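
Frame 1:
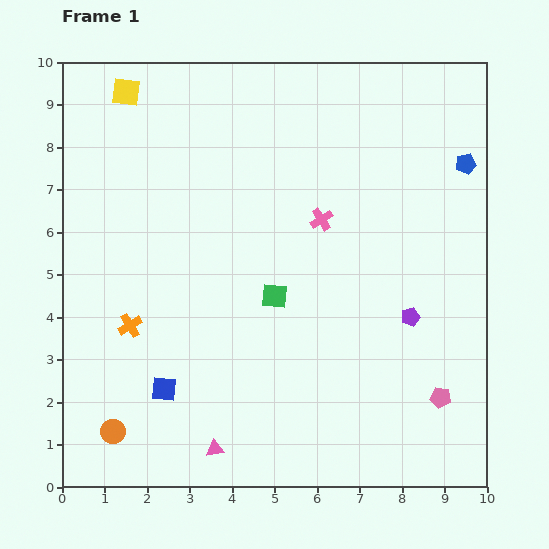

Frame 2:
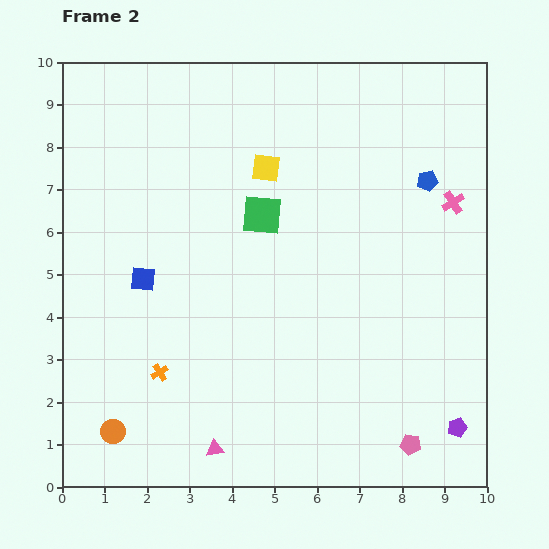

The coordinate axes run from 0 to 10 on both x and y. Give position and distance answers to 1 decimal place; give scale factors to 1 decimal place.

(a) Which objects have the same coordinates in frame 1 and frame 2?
the pink triangle, the orange circle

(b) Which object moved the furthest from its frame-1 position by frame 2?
the yellow square

(moved 3.8; next 3.1)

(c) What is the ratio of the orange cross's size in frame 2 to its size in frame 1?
0.7×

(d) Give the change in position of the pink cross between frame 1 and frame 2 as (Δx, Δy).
(3.1, 0.4)

The pink cross was at (6.1, 6.3) in frame 1 and (9.2, 6.7) in frame 2.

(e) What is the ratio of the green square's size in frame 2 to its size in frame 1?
1.6×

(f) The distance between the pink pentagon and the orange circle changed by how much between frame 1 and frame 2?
-0.7

Distance in frame 1: 7.7. Distance in frame 2: 7.0.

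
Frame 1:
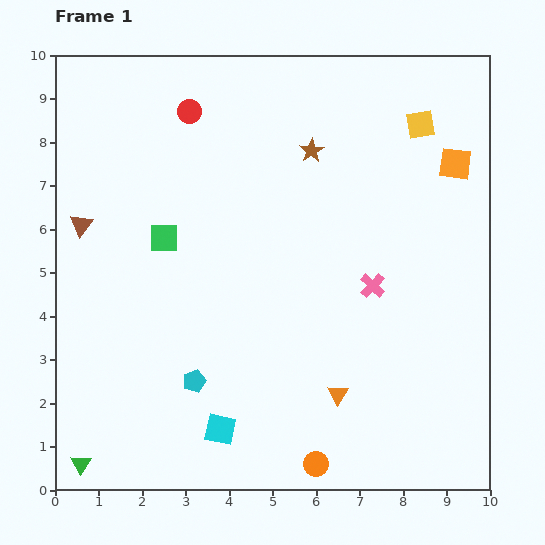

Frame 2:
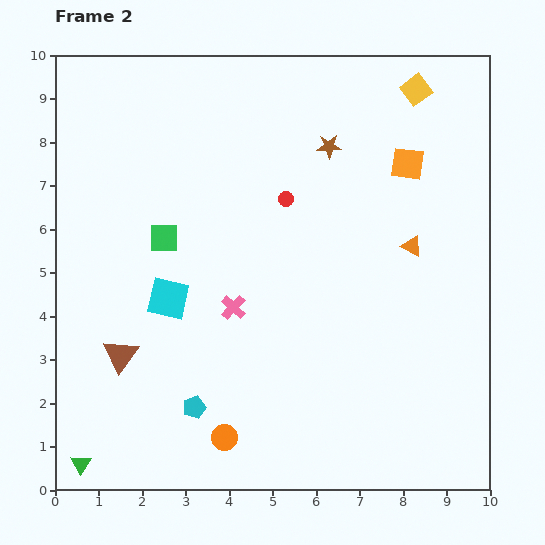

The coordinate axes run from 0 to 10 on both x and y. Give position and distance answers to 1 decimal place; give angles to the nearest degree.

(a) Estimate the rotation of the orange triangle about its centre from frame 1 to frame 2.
35° counter-clockwise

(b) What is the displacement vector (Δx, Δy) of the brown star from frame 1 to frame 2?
(0.4, 0.1)

The brown star was at (5.9, 7.8) in frame 1 and (6.3, 7.9) in frame 2.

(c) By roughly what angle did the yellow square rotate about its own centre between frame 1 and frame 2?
28° counter-clockwise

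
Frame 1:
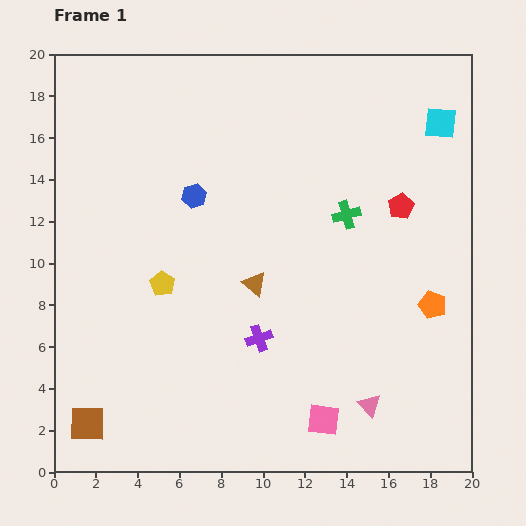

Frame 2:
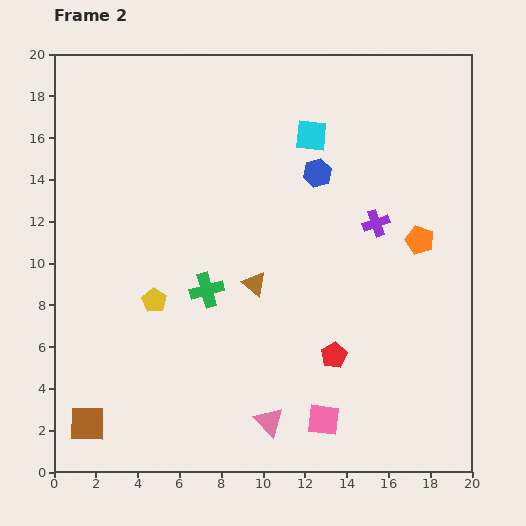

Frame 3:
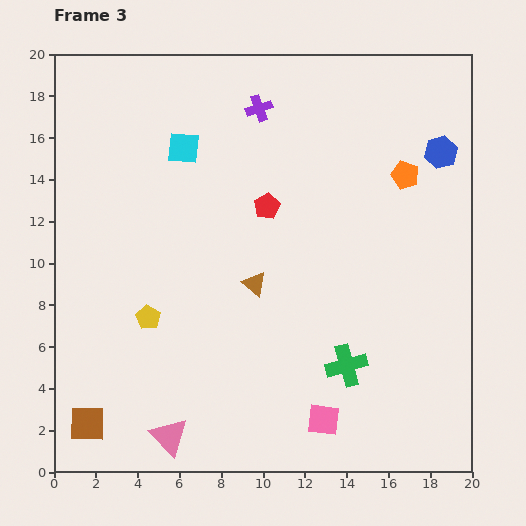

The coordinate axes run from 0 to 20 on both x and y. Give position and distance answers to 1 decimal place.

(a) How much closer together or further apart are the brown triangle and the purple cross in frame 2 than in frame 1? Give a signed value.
+3.9

Distance in frame 1: 2.6. Distance in frame 2: 6.5.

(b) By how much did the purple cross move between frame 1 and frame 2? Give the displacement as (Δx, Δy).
(5.6, 5.5)

The purple cross was at (9.8, 6.4) in frame 1 and (15.4, 11.9) in frame 2.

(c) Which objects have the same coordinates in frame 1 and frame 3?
the pink square, the brown square, the brown triangle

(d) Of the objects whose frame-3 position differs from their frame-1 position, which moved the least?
the yellow pentagon

(moved 1.7)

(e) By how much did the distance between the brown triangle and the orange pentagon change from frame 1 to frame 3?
+0.3

Distance in frame 1: 8.6. Distance in frame 3: 8.9.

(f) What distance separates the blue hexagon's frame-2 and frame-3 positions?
6.0

The blue hexagon moved from (12.6, 14.3) to (18.5, 15.3), a distance of √(5.9² + 1.0²) ≈ 6.0.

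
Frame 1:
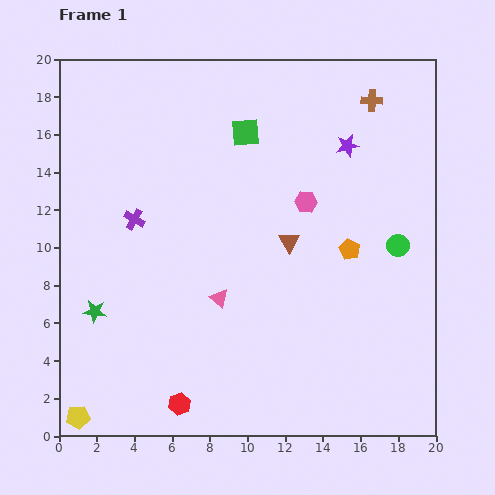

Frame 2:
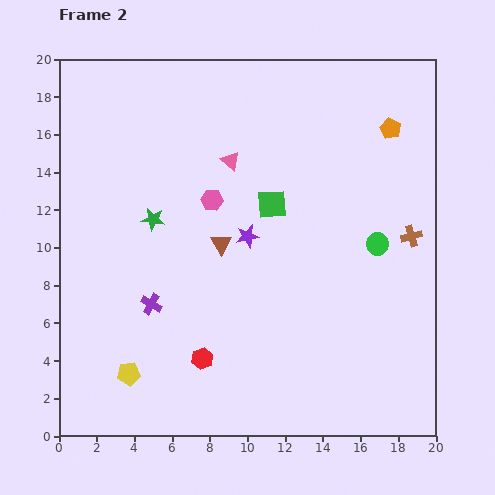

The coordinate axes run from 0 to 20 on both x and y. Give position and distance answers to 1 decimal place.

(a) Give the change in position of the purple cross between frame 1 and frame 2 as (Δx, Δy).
(0.9, -4.5)

The purple cross was at (4.0, 11.5) in frame 1 and (4.9, 7.0) in frame 2.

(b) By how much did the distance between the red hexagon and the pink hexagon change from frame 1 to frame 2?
-4.2

Distance in frame 1: 12.6. Distance in frame 2: 8.4.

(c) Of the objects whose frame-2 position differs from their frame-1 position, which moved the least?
the green circle

(moved 1.1)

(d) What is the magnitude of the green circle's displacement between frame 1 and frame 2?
1.1

The green circle moved from (18.0, 10.1) to (16.9, 10.2), a distance of √(1.1² + 0.1²) ≈ 1.1.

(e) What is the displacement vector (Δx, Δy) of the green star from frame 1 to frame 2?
(3.1, 4.9)

The green star was at (1.9, 6.6) in frame 1 and (5.0, 11.5) in frame 2.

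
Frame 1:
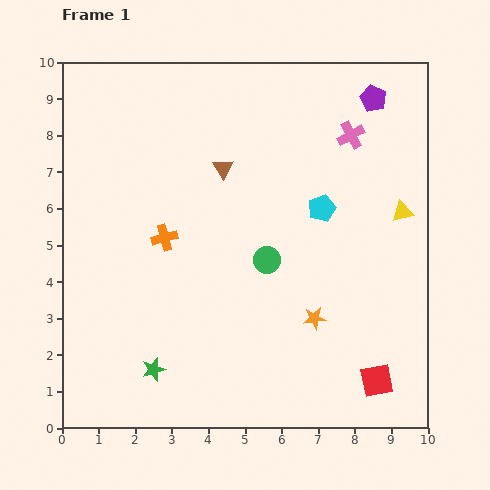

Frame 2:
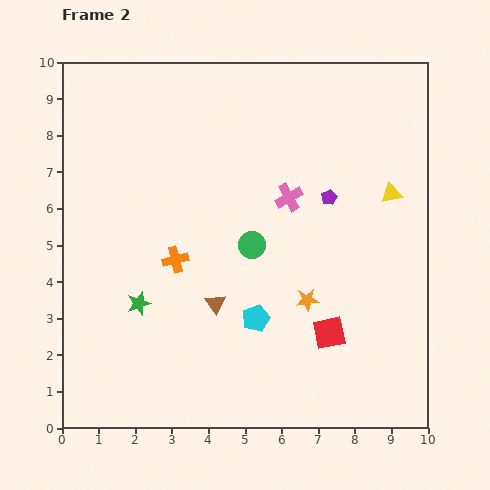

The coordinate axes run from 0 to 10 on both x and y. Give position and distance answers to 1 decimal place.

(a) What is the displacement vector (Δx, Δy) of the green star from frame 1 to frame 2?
(-0.4, 1.8)

The green star was at (2.5, 1.6) in frame 1 and (2.1, 3.4) in frame 2.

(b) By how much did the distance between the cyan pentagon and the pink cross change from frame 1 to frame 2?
+1.2

Distance in frame 1: 2.2. Distance in frame 2: 3.4.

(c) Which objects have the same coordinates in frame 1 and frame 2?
none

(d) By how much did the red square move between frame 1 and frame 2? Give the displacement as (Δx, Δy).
(-1.3, 1.3)

The red square was at (8.6, 1.3) in frame 1 and (7.3, 2.6) in frame 2.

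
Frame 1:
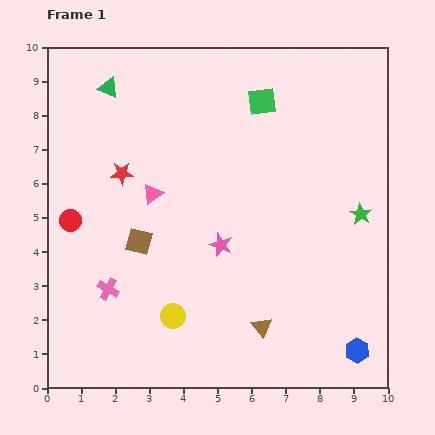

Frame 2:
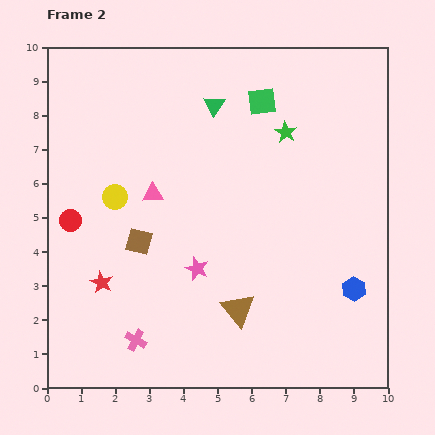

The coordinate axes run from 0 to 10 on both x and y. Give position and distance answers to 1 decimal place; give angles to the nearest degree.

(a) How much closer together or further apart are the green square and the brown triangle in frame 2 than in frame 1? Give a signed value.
-0.5

Distance in frame 1: 6.6. Distance in frame 2: 6.1.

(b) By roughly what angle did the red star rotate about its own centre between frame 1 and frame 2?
28° clockwise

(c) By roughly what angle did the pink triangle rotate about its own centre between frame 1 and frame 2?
34° clockwise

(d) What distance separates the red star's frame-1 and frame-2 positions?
3.3

The red star moved from (2.2, 6.3) to (1.6, 3.1), a distance of √(0.6² + 3.2²) ≈ 3.3.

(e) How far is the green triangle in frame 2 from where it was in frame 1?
3.1

The green triangle moved from (1.8, 8.8) to (4.9, 8.3), a distance of √(3.1² + 0.5²) ≈ 3.1.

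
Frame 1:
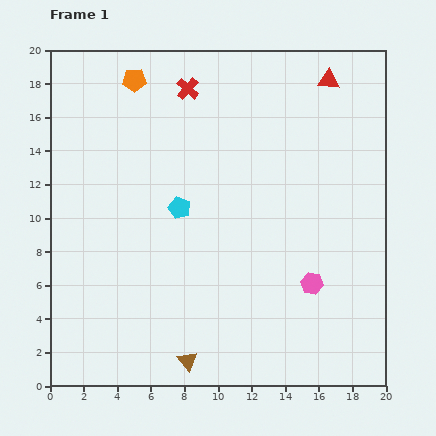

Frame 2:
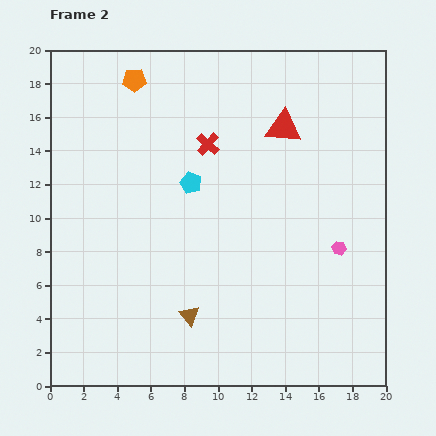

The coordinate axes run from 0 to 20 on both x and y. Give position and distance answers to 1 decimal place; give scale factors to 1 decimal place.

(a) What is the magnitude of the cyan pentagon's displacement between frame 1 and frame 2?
1.7

The cyan pentagon moved from (7.7, 10.6) to (8.4, 12.1), a distance of √(0.7² + 1.5²) ≈ 1.7.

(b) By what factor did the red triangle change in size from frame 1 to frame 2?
1.6×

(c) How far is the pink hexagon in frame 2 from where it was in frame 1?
2.6

The pink hexagon moved from (15.6, 6.1) to (17.2, 8.2), a distance of √(1.6² + 2.1²) ≈ 2.6.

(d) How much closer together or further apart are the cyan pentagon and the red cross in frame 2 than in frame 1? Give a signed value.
-4.6

Distance in frame 1: 7.1. Distance in frame 2: 2.5.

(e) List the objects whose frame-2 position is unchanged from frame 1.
the orange pentagon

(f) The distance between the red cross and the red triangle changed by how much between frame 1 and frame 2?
-3.8

Distance in frame 1: 8.4. Distance in frame 2: 4.6.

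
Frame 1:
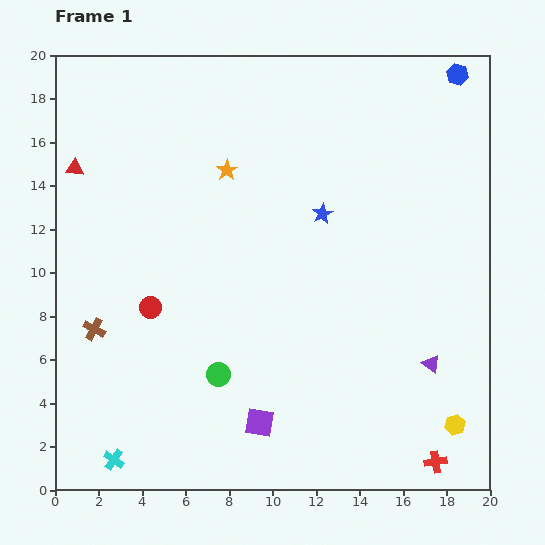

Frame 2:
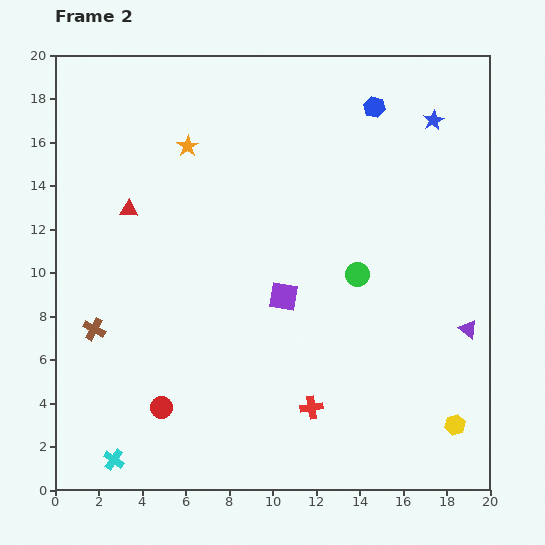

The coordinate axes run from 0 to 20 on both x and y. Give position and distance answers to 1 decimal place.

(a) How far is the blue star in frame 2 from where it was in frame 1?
6.7

The blue star moved from (12.3, 12.7) to (17.4, 17.0), a distance of √(5.1² + 4.3²) ≈ 6.7.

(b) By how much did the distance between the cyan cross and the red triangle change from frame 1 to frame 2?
-2.0

Distance in frame 1: 13.5. Distance in frame 2: 11.5.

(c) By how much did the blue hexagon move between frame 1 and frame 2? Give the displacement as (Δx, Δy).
(-3.8, -1.5)

The blue hexagon was at (18.5, 19.1) in frame 1 and (14.7, 17.6) in frame 2.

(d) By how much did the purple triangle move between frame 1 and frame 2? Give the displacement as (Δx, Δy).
(1.7, 1.6)

The purple triangle was at (17.3, 5.8) in frame 1 and (19.0, 7.4) in frame 2.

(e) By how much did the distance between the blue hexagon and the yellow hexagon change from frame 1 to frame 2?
-1.0

Distance in frame 1: 16.1. Distance in frame 2: 15.1.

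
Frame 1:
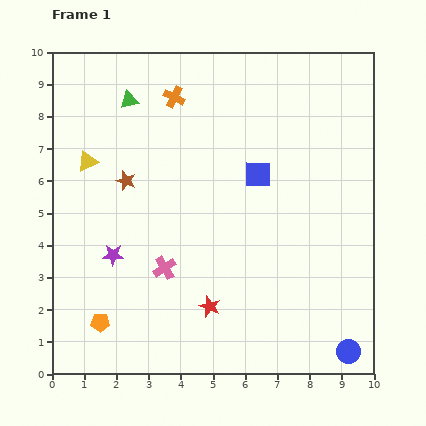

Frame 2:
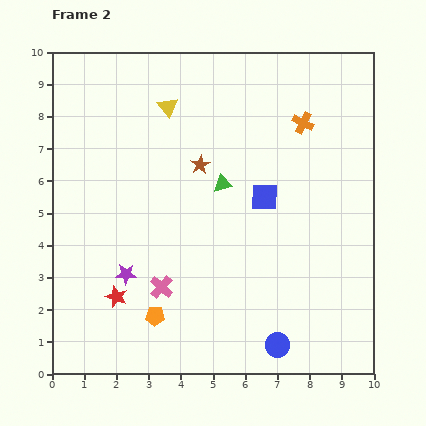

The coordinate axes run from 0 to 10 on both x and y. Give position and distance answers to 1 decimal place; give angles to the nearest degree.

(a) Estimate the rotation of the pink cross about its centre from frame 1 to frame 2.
17° counter-clockwise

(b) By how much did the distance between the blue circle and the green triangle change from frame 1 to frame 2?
-5.0

Distance in frame 1: 10.3. Distance in frame 2: 5.3.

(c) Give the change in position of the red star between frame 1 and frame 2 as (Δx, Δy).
(-2.9, 0.3)

The red star was at (4.9, 2.1) in frame 1 and (2.0, 2.4) in frame 2.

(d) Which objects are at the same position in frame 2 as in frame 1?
none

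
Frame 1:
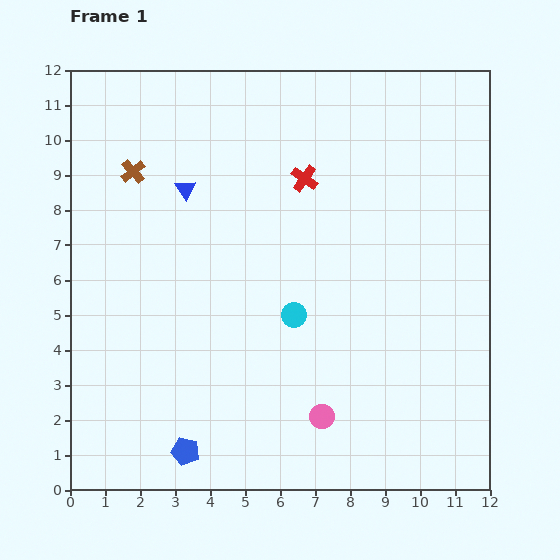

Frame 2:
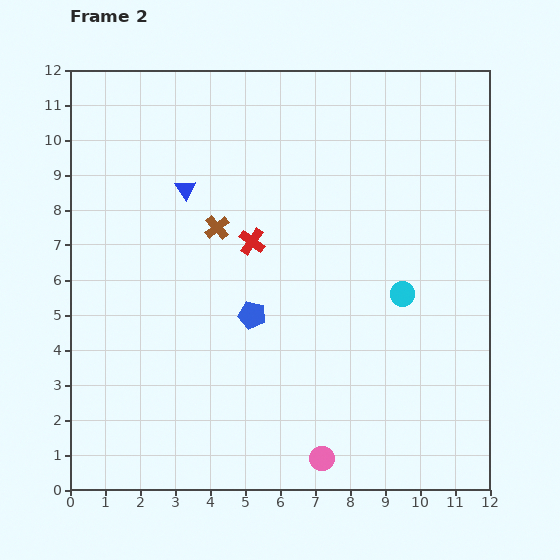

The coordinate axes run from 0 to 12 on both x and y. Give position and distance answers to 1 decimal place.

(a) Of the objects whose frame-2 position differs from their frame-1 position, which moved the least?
the pink circle

(moved 1.2)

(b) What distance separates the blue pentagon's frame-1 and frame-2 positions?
4.3

The blue pentagon moved from (3.3, 1.1) to (5.2, 5.0), a distance of √(1.9² + 3.9²) ≈ 4.3.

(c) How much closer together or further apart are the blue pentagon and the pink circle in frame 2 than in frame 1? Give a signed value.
+0.6

Distance in frame 1: 4.0. Distance in frame 2: 4.6.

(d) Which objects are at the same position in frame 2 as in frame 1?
the blue triangle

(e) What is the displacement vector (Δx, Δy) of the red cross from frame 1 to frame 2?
(-1.5, -1.8)

The red cross was at (6.7, 8.9) in frame 1 and (5.2, 7.1) in frame 2.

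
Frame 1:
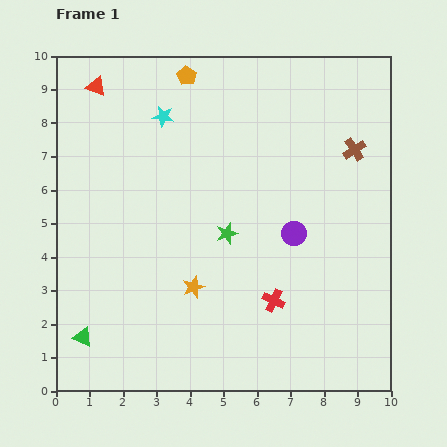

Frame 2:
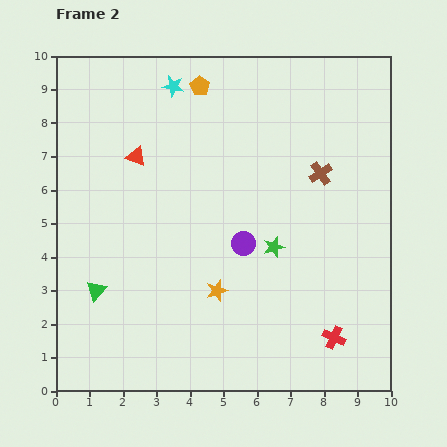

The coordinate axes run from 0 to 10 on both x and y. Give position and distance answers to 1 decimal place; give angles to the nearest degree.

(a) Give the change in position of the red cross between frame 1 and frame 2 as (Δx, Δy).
(1.8, -1.1)

The red cross was at (6.5, 2.7) in frame 1 and (8.3, 1.6) in frame 2.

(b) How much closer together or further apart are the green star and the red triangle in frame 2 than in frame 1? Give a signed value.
-1.0

Distance in frame 1: 5.9. Distance in frame 2: 4.9.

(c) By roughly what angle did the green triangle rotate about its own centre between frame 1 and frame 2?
49° clockwise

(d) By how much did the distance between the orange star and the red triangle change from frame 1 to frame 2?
-2.0

Distance in frame 1: 6.7. Distance in frame 2: 4.7.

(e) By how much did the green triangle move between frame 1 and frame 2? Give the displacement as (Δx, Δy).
(0.4, 1.4)

The green triangle was at (0.8, 1.6) in frame 1 and (1.2, 3.0) in frame 2.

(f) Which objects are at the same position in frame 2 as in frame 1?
none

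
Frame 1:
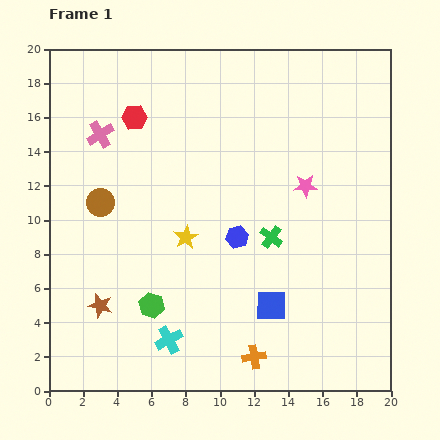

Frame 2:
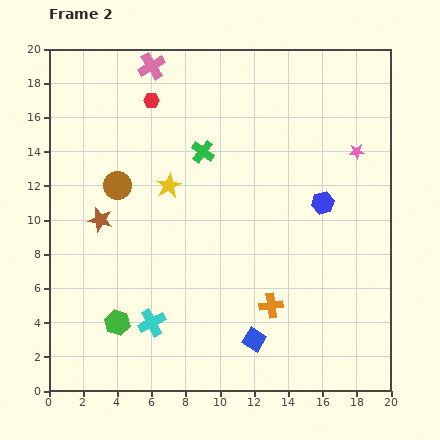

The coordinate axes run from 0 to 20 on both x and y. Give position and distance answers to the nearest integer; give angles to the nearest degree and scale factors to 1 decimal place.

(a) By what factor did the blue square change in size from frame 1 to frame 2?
0.7×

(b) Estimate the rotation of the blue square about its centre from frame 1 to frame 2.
31° clockwise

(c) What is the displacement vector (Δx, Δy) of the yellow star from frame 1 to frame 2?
(-1, 3)

The yellow star was at (8, 9) in frame 1 and (7, 12) in frame 2.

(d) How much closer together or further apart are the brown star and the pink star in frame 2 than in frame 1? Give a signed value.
+2

Distance in frame 1: 14. Distance in frame 2: 16.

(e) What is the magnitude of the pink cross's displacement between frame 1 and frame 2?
5

The pink cross moved from (3, 15) to (6, 19), a distance of √(3² + 4²) ≈ 5.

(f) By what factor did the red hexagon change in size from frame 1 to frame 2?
0.6×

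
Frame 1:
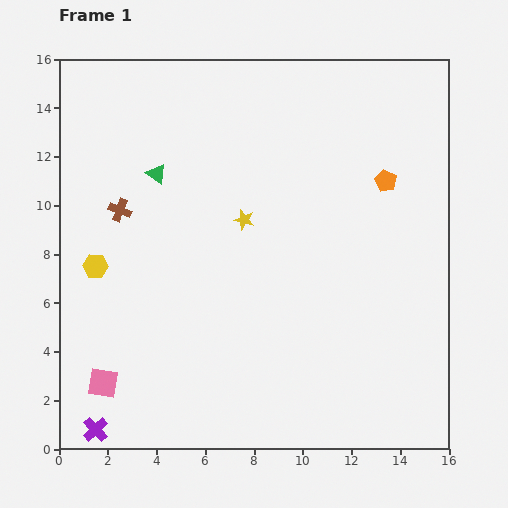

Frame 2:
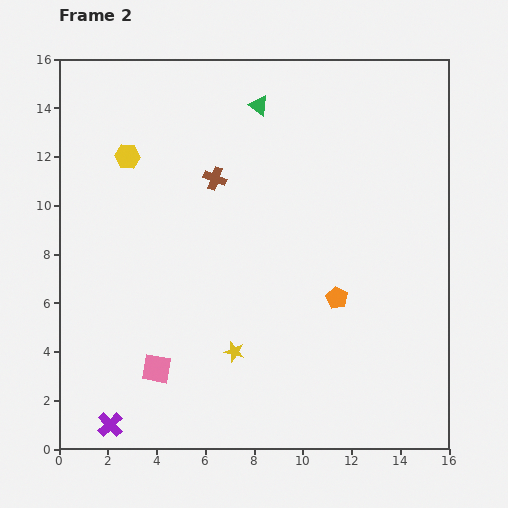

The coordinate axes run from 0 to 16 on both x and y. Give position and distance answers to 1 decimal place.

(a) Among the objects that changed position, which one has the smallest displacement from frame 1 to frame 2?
the purple cross

(moved 0.6)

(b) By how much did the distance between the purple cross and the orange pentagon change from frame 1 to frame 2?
-5.0

Distance in frame 1: 15.7. Distance in frame 2: 10.7.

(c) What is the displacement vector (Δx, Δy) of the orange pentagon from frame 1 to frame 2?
(-2.0, -4.8)

The orange pentagon was at (13.4, 11.0) in frame 1 and (11.4, 6.2) in frame 2.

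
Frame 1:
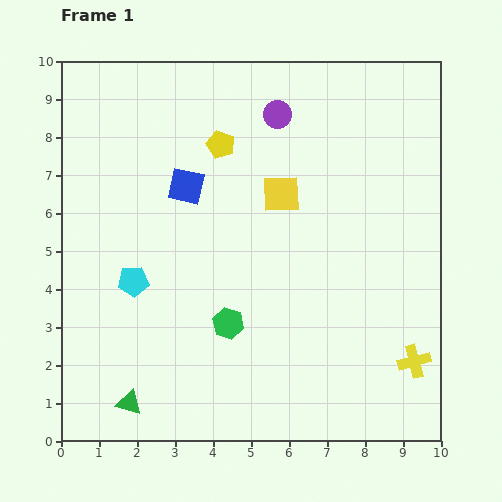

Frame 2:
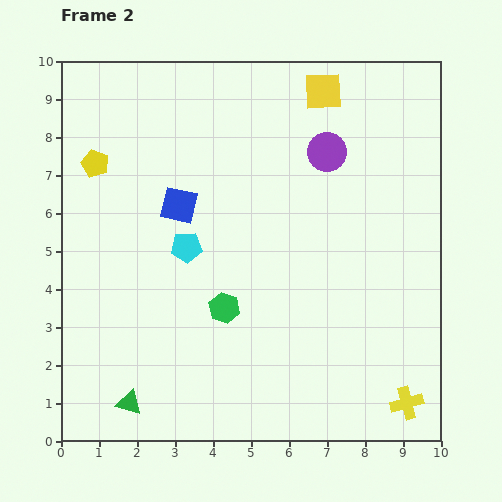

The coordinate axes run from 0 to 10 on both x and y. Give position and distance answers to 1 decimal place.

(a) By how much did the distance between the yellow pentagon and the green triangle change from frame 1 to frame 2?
-0.8

Distance in frame 1: 7.2. Distance in frame 2: 6.4.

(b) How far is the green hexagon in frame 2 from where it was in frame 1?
0.4

The green hexagon moved from (4.4, 3.1) to (4.3, 3.5), a distance of √(0.1² + 0.4²) ≈ 0.4.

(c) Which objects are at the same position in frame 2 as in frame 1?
the green triangle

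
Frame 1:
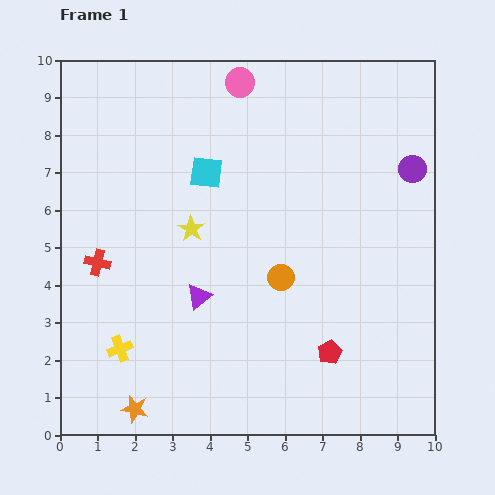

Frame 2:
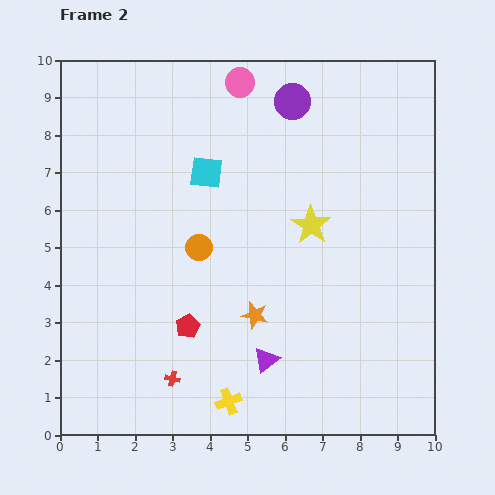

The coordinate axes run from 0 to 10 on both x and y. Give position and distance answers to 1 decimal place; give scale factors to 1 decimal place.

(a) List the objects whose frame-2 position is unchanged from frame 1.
the cyan square, the pink circle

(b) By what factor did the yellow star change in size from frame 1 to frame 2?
1.5×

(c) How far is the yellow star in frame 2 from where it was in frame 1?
3.2

The yellow star moved from (3.5, 5.5) to (6.7, 5.6), a distance of √(3.2² + 0.1²) ≈ 3.2.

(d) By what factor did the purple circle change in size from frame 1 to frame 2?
1.3×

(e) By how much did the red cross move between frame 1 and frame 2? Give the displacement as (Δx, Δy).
(2.0, -3.1)

The red cross was at (1.0, 4.6) in frame 1 and (3.0, 1.5) in frame 2.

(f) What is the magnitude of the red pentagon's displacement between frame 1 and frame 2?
3.9

The red pentagon moved from (7.2, 2.2) to (3.4, 2.9), a distance of √(3.8² + 0.7²) ≈ 3.9.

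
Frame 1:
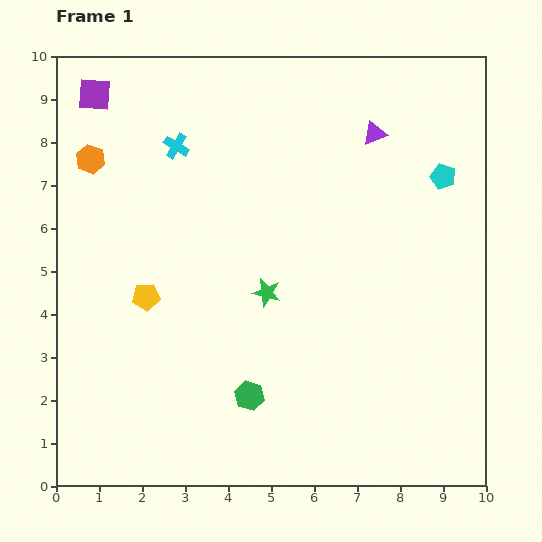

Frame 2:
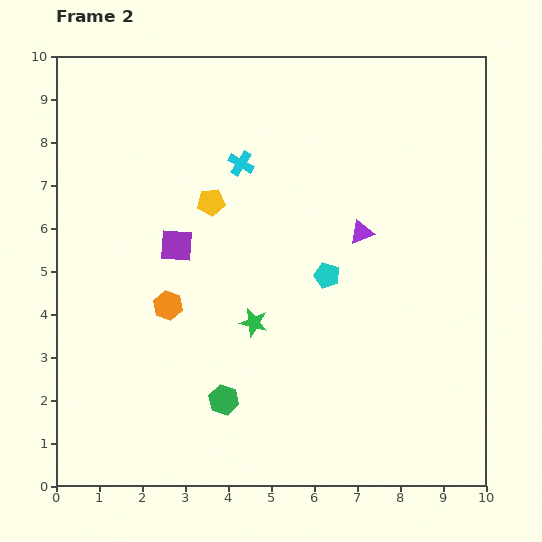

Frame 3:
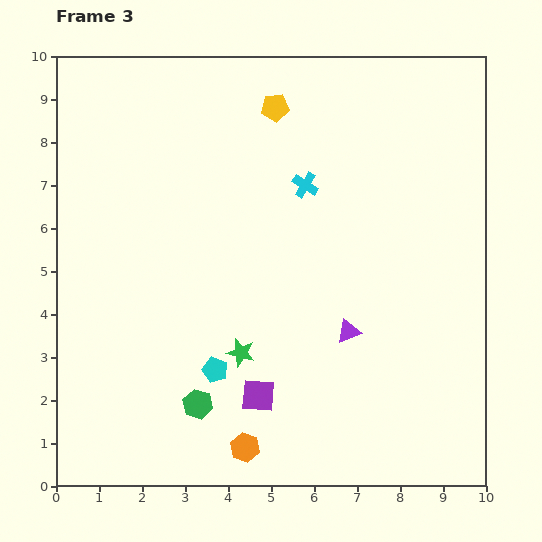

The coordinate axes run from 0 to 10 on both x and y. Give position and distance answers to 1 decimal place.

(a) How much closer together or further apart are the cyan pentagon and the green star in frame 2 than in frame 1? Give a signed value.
-2.9

Distance in frame 1: 4.9. Distance in frame 2: 2.0.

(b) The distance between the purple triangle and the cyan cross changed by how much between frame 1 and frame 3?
-1.1

Distance in frame 1: 4.6. Distance in frame 3: 3.5.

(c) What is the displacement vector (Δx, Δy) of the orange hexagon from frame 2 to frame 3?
(1.8, -3.3)

The orange hexagon was at (2.6, 4.2) in frame 2 and (4.4, 0.9) in frame 3.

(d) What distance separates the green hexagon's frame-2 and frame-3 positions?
0.6

The green hexagon moved from (3.9, 2.0) to (3.3, 1.9), a distance of √(0.6² + 0.1²) ≈ 0.6.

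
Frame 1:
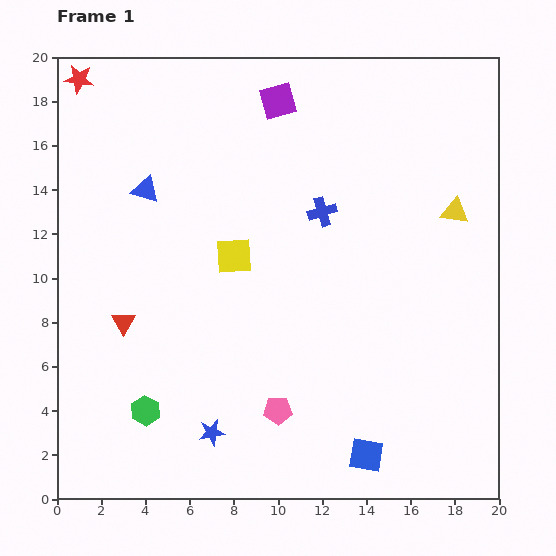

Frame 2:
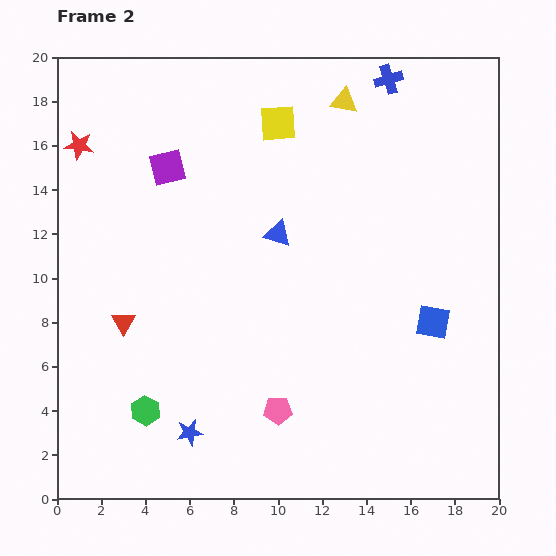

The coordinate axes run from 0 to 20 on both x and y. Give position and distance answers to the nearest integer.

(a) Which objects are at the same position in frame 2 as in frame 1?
the green hexagon, the pink pentagon, the red triangle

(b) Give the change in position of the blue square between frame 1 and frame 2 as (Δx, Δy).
(3, 6)

The blue square was at (14, 2) in frame 1 and (17, 8) in frame 2.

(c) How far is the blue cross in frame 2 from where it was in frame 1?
7

The blue cross moved from (12, 13) to (15, 19), a distance of √(3² + 6²) ≈ 7.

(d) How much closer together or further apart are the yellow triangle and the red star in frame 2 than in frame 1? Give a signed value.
-6

Distance in frame 1: 18. Distance in frame 2: 12.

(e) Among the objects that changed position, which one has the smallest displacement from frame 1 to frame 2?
the blue star

(moved 1)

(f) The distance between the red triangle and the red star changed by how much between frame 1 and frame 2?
-3

Distance in frame 1: 11. Distance in frame 2: 8.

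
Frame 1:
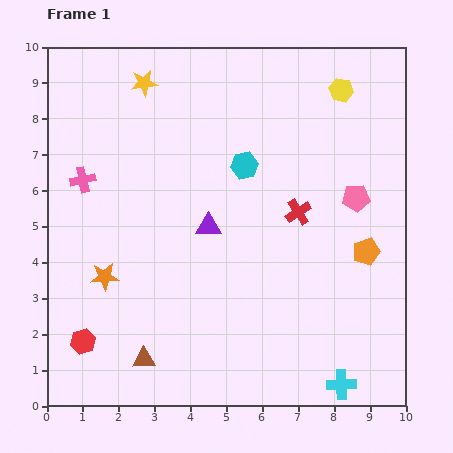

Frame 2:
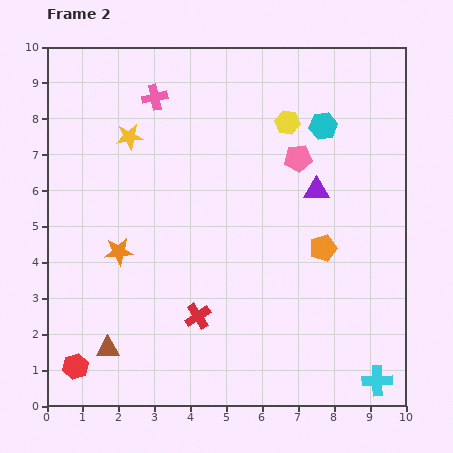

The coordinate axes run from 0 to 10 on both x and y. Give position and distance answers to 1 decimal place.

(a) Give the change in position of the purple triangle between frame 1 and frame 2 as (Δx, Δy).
(3.0, 1.0)

The purple triangle was at (4.5, 5.0) in frame 1 and (7.5, 6.0) in frame 2.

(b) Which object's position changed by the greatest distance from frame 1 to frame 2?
the red cross

(moved 4.0; next 3.2)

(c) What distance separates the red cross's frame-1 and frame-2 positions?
4.0

The red cross moved from (7.0, 5.4) to (4.2, 2.5), a distance of √(2.8² + 2.9²) ≈ 4.0.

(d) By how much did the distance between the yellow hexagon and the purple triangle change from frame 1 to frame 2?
-3.2

Distance in frame 1: 5.3. Distance in frame 2: 2.1.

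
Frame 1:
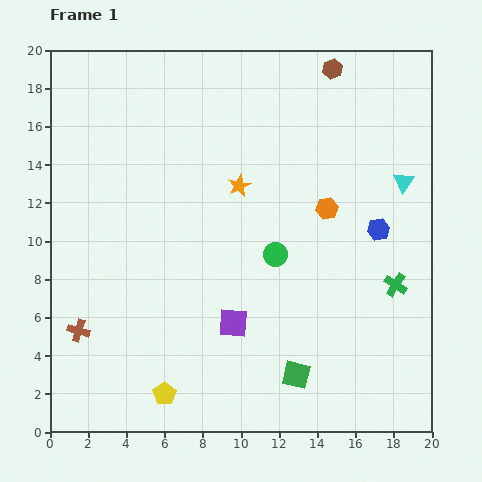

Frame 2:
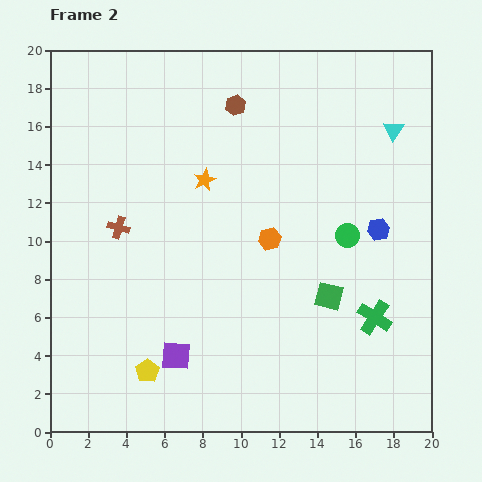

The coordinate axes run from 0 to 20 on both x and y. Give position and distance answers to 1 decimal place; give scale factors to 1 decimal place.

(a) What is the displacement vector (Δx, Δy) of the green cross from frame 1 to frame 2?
(-1.1, -1.7)

The green cross was at (18.1, 7.7) in frame 1 and (17.0, 6.0) in frame 2.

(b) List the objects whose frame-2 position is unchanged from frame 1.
the blue hexagon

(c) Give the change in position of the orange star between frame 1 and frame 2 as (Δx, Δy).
(-1.8, 0.3)

The orange star was at (9.9, 12.9) in frame 1 and (8.1, 13.2) in frame 2.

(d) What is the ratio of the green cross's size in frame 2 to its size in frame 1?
1.5×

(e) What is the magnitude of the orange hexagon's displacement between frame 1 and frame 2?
3.4

The orange hexagon moved from (14.5, 11.7) to (11.5, 10.1), a distance of √(3.0² + 1.6²) ≈ 3.4.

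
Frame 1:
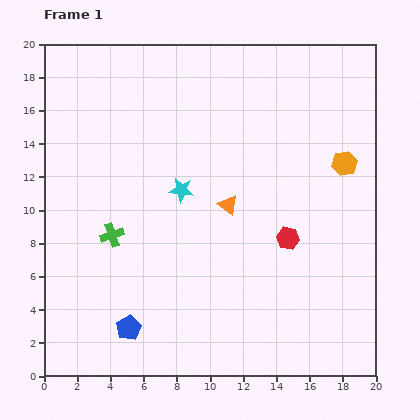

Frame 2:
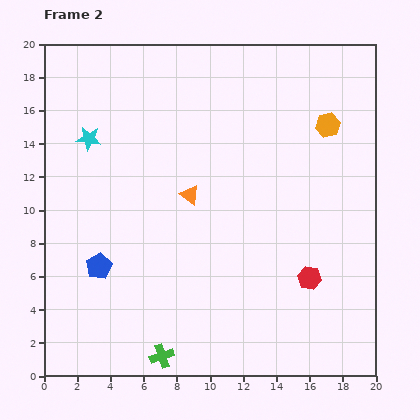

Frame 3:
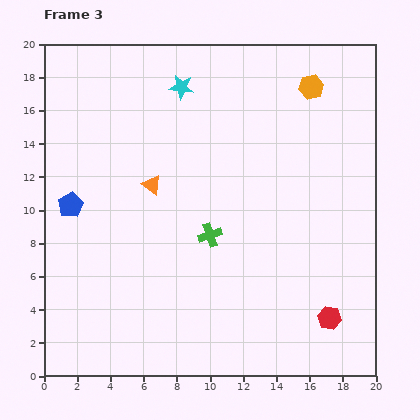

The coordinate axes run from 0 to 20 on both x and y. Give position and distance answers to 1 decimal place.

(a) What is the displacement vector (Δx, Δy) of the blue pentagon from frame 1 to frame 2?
(-1.8, 3.7)

The blue pentagon was at (5.1, 2.9) in frame 1 and (3.3, 6.6) in frame 2.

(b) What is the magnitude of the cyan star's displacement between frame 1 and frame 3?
6.2

The cyan star moved from (8.3, 11.2) to (8.3, 17.4), a distance of √(0.0² + 6.2²) ≈ 6.2.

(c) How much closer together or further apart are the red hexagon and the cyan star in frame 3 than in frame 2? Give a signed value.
+0.8

Distance in frame 2: 15.7. Distance in frame 3: 16.5.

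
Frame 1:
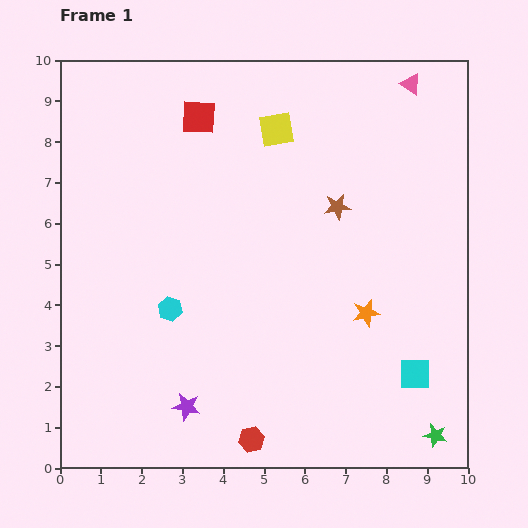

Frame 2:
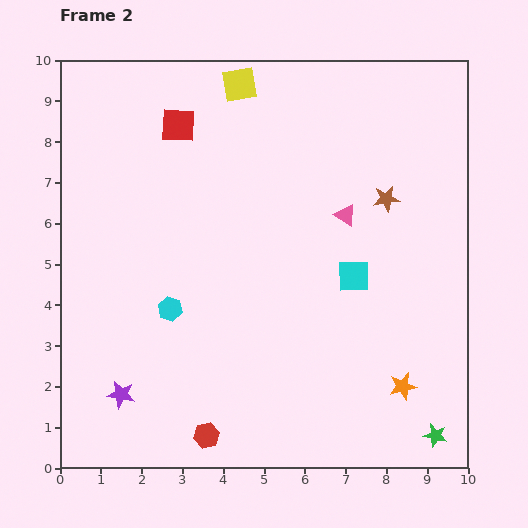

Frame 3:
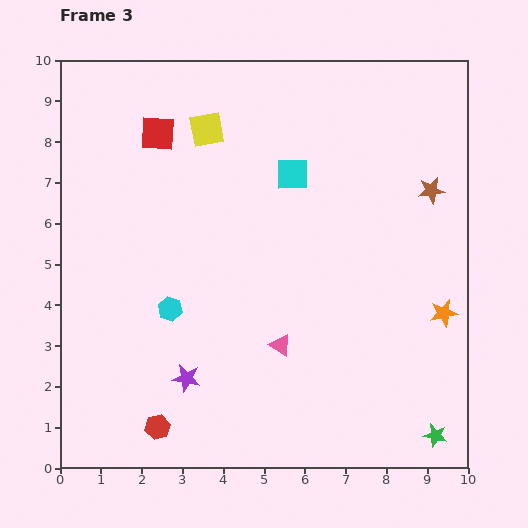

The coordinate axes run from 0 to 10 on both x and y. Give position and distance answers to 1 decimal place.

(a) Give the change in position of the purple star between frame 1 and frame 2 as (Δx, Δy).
(-1.6, 0.3)

The purple star was at (3.1, 1.5) in frame 1 and (1.5, 1.8) in frame 2.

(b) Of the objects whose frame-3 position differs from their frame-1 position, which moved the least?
the purple star

(moved 0.7)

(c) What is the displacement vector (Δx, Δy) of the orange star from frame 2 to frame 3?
(1.0, 1.8)

The orange star was at (8.4, 2.0) in frame 2 and (9.4, 3.8) in frame 3.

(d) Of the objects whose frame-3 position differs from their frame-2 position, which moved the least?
the red square

(moved 0.5)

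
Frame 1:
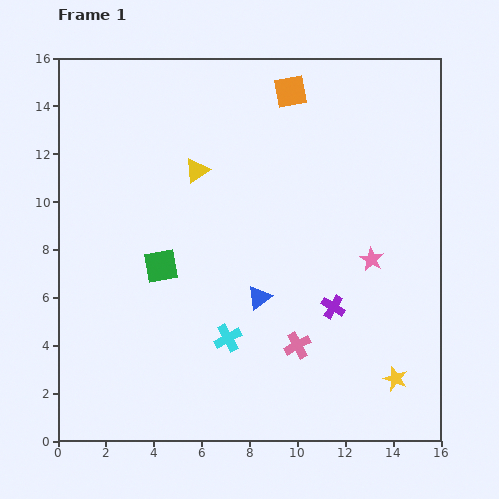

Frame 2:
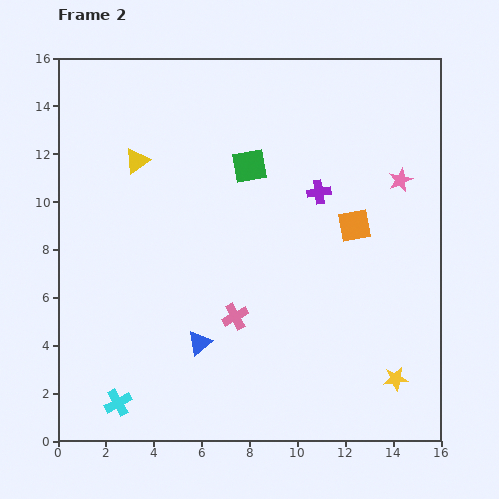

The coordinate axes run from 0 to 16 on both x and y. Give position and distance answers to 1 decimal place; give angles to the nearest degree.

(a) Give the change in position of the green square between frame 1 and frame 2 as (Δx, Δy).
(3.7, 4.2)

The green square was at (4.3, 7.3) in frame 1 and (8.0, 11.5) in frame 2.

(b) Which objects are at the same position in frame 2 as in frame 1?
the yellow star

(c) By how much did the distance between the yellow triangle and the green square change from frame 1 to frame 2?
+0.4

Distance in frame 1: 4.3. Distance in frame 2: 4.7.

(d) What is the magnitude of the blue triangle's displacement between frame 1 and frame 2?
3.1

The blue triangle moved from (8.4, 6.0) to (5.9, 4.1), a distance of √(2.5² + 1.9²) ≈ 3.1.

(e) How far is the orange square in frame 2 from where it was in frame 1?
6.2

The orange square moved from (9.7, 14.6) to (12.4, 9.0), a distance of √(2.7² + 5.6²) ≈ 6.2.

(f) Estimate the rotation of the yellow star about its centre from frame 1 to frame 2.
27° counter-clockwise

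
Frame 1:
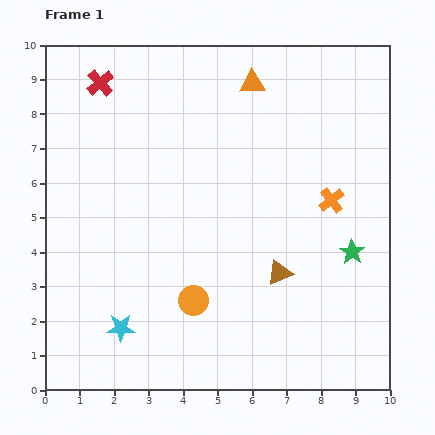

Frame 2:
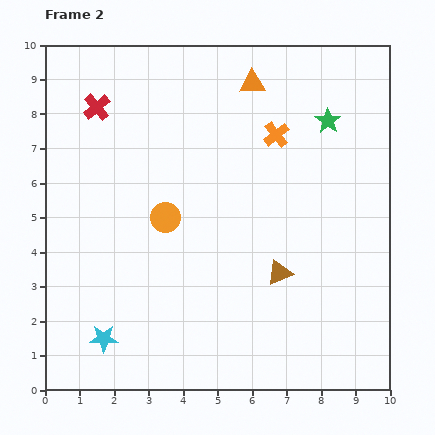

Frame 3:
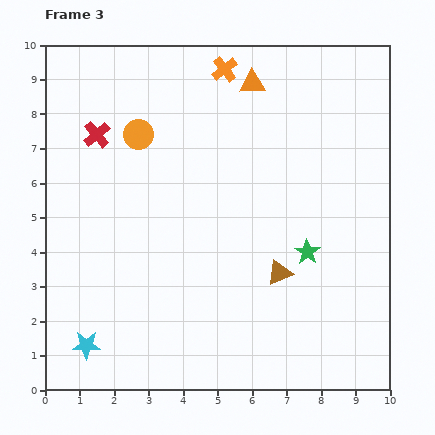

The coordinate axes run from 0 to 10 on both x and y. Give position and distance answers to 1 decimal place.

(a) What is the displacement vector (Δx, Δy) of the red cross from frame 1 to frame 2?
(-0.1, -0.7)

The red cross was at (1.6, 8.9) in frame 1 and (1.5, 8.2) in frame 2.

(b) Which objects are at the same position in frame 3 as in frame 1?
the orange triangle, the brown triangle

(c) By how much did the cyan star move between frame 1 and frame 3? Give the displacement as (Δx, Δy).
(-1.0, -0.5)

The cyan star was at (2.2, 1.8) in frame 1 and (1.2, 1.3) in frame 3.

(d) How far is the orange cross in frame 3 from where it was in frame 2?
2.4

The orange cross moved from (6.7, 7.4) to (5.2, 9.3), a distance of √(1.5² + 1.9²) ≈ 2.4.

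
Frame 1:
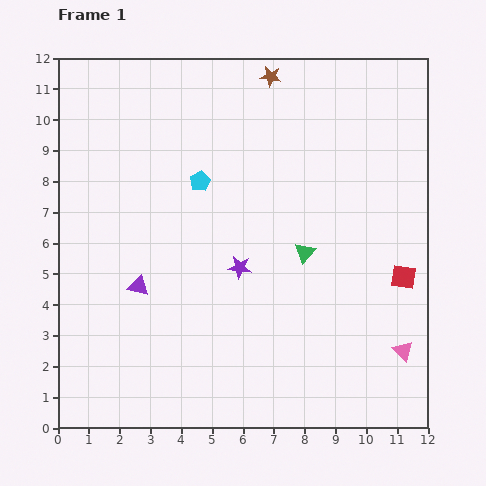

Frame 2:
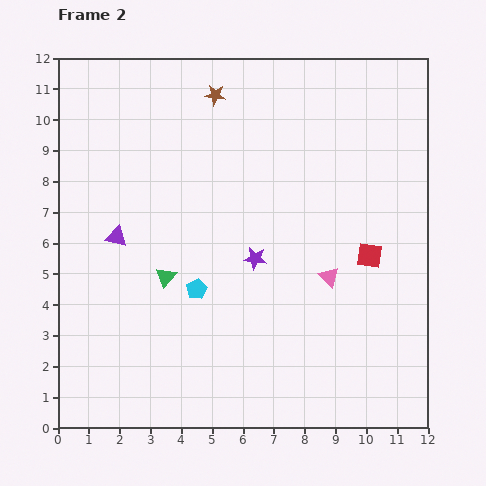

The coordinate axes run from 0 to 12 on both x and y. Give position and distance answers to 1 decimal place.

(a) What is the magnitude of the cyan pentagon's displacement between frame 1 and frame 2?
3.5

The cyan pentagon moved from (4.6, 8.0) to (4.5, 4.5), a distance of √(0.1² + 3.5²) ≈ 3.5.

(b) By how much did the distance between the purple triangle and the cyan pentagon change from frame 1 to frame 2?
-0.8

Distance in frame 1: 3.9. Distance in frame 2: 3.1.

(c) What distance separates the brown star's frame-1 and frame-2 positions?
1.9

The brown star moved from (6.9, 11.4) to (5.1, 10.8), a distance of √(1.8² + 0.6²) ≈ 1.9.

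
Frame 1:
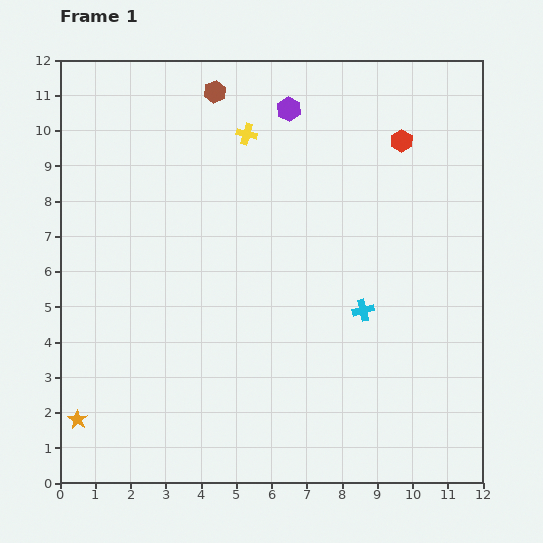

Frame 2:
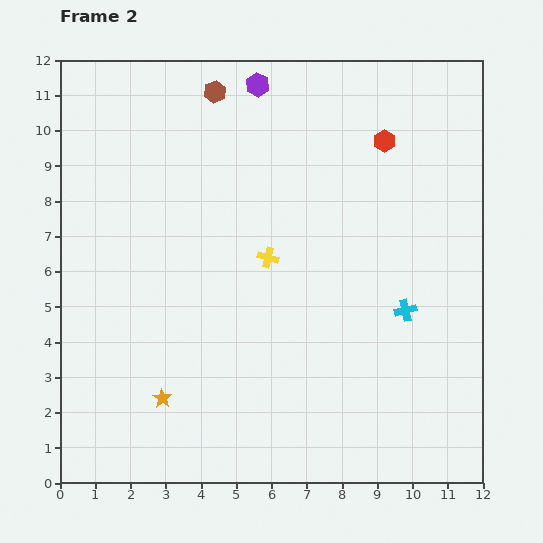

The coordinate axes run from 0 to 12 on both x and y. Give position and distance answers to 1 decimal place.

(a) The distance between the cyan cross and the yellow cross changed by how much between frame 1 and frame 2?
-1.8

Distance in frame 1: 6.0. Distance in frame 2: 4.2.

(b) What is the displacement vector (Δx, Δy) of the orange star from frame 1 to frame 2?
(2.4, 0.6)

The orange star was at (0.5, 1.8) in frame 1 and (2.9, 2.4) in frame 2.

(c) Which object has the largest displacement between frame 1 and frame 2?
the yellow cross

(moved 3.6; next 2.5)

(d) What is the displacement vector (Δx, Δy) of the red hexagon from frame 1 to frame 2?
(-0.5, 0.0)

The red hexagon was at (9.7, 9.7) in frame 1 and (9.2, 9.7) in frame 2.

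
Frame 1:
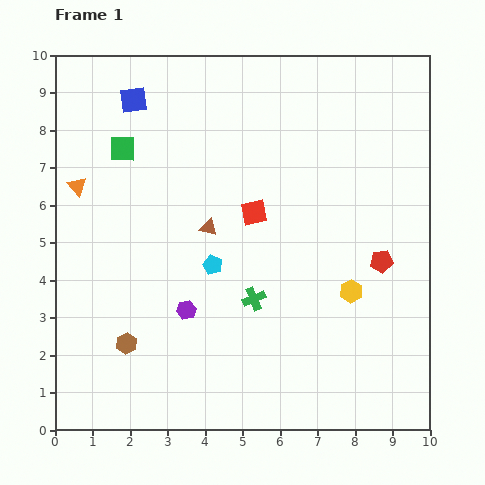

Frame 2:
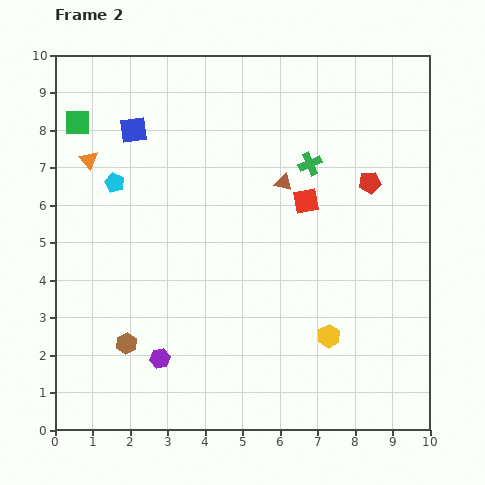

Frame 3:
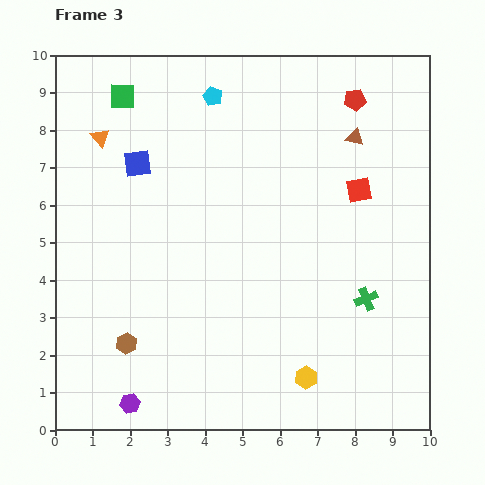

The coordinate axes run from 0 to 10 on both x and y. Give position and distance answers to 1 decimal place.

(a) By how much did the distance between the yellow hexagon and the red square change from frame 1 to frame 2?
+0.3

Distance in frame 1: 3.3. Distance in frame 2: 3.6.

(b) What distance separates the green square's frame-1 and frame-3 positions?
1.4

The green square moved from (1.8, 7.5) to (1.8, 8.9), a distance of √(0.0² + 1.4²) ≈ 1.4.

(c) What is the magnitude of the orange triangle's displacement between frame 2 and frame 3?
0.7

The orange triangle moved from (0.9, 7.2) to (1.2, 7.8), a distance of √(0.3² + 0.6²) ≈ 0.7.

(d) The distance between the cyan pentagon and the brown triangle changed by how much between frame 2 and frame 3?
-0.5

Distance in frame 2: 4.5. Distance in frame 3: 4.0.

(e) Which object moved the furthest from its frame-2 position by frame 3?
the green cross

(moved 3.9; next 3.5)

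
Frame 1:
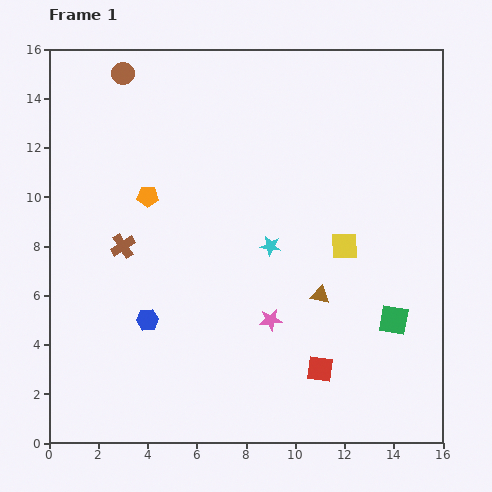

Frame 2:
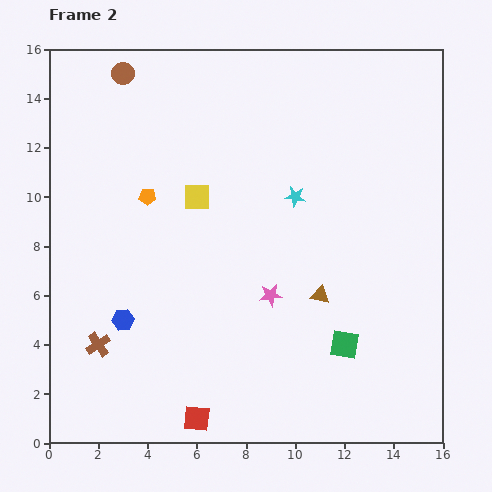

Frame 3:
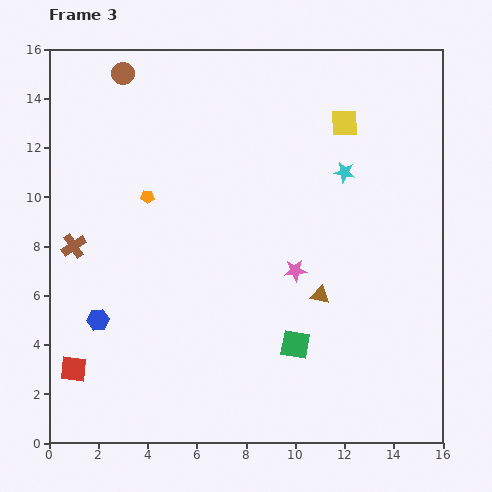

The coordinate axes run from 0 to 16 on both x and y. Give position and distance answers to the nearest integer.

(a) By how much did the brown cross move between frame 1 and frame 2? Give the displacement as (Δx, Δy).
(-1, -4)

The brown cross was at (3, 8) in frame 1 and (2, 4) in frame 2.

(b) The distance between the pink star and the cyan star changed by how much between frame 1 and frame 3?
+1

Distance in frame 1: 3. Distance in frame 3: 4.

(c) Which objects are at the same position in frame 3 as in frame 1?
the brown circle, the brown triangle, the orange pentagon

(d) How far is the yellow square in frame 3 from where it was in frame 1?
5

The yellow square moved from (12, 8) to (12, 13), a distance of √(0² + 5²) ≈ 5.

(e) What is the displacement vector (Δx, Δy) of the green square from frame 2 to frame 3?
(-2, 0)

The green square was at (12, 4) in frame 2 and (10, 4) in frame 3.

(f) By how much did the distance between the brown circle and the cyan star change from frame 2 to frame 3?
+1

Distance in frame 2: 9. Distance in frame 3: 10.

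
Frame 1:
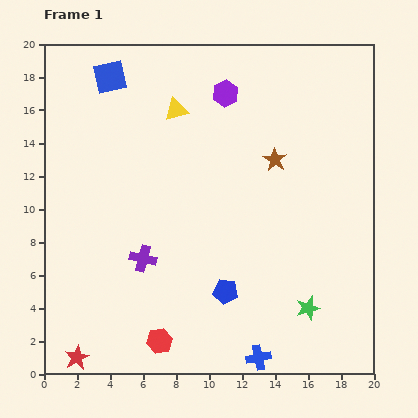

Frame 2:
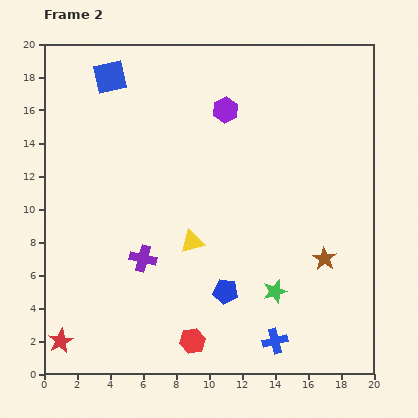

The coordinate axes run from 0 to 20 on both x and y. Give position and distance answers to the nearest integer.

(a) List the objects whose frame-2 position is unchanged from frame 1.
the blue square, the blue pentagon, the purple cross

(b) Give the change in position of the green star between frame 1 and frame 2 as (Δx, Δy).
(-2, 1)

The green star was at (16, 4) in frame 1 and (14, 5) in frame 2.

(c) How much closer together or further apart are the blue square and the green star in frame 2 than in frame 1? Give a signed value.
-2

Distance in frame 1: 18. Distance in frame 2: 16.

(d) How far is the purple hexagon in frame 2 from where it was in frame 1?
1

The purple hexagon moved from (11, 17) to (11, 16), a distance of √(0² + 1²) ≈ 1.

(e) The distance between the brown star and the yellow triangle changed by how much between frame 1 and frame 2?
+1

Distance in frame 1: 7. Distance in frame 2: 8.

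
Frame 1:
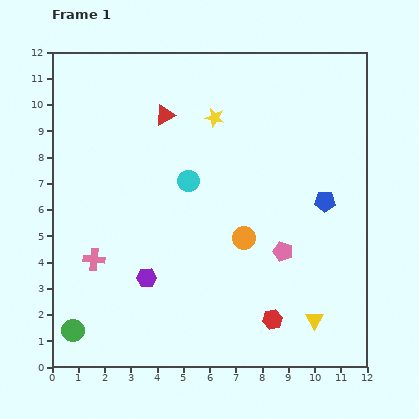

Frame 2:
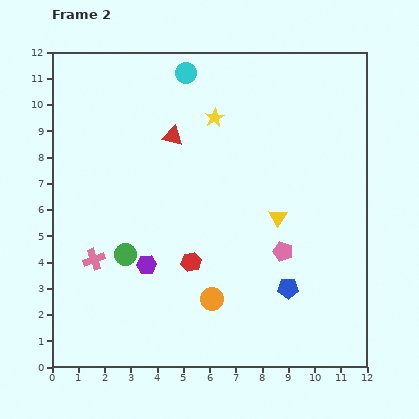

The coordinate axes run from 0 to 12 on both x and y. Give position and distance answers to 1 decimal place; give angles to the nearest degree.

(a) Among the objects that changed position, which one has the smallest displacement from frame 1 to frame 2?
the purple hexagon

(moved 0.5)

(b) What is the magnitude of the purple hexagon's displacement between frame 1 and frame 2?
0.5

The purple hexagon moved from (3.6, 3.4) to (3.6, 3.9), a distance of √(0.0² + 0.5²) ≈ 0.5.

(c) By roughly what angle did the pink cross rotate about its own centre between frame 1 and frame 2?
26° counter-clockwise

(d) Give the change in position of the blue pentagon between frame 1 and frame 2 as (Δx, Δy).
(-1.4, -3.3)

The blue pentagon was at (10.4, 6.3) in frame 1 and (9.0, 3.0) in frame 2.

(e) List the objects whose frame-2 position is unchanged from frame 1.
the pink cross, the yellow star, the pink pentagon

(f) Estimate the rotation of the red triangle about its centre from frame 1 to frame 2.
42° clockwise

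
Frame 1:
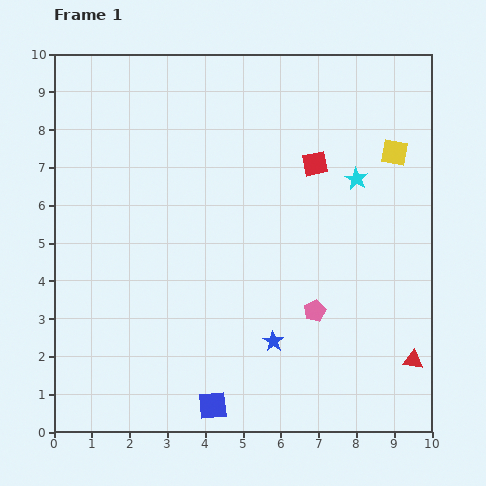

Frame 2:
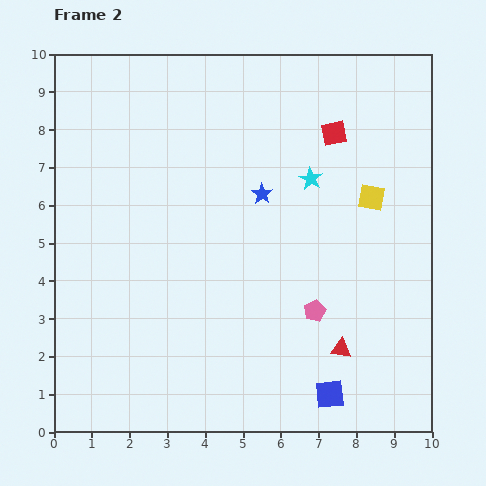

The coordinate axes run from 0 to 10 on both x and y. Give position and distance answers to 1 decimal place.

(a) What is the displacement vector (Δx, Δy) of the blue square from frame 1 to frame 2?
(3.1, 0.3)

The blue square was at (4.2, 0.7) in frame 1 and (7.3, 1.0) in frame 2.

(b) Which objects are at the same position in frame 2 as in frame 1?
the pink pentagon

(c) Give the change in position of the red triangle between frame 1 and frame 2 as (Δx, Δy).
(-1.9, 0.3)

The red triangle was at (9.5, 1.9) in frame 1 and (7.6, 2.2) in frame 2.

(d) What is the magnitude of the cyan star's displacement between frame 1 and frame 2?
1.2

The cyan star moved from (8.0, 6.7) to (6.8, 6.7), a distance of √(1.2² + 0.0²) ≈ 1.2.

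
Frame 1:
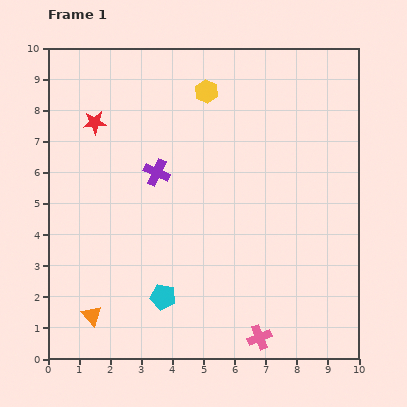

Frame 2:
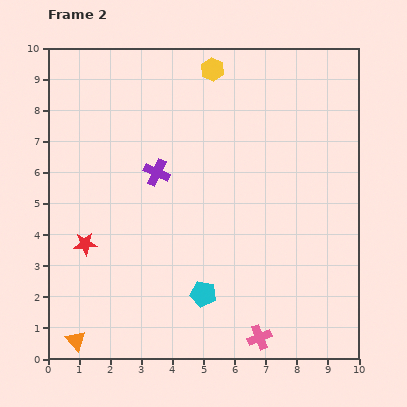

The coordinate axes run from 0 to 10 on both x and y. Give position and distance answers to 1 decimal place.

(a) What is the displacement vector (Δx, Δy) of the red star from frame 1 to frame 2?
(-0.3, -3.9)

The red star was at (1.5, 7.6) in frame 1 and (1.2, 3.7) in frame 2.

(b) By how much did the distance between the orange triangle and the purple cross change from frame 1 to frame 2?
+0.9

Distance in frame 1: 5.1. Distance in frame 2: 6.0.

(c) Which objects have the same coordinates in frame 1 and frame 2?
the pink cross, the purple cross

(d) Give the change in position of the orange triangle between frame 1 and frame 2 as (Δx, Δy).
(-0.5, -0.8)

The orange triangle was at (1.4, 1.4) in frame 1 and (0.9, 0.6) in frame 2.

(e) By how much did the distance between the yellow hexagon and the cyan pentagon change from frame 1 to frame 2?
+0.5

Distance in frame 1: 6.7. Distance in frame 2: 7.2.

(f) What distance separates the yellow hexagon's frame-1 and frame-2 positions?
0.7

The yellow hexagon moved from (5.1, 8.6) to (5.3, 9.3), a distance of √(0.2² + 0.7²) ≈ 0.7.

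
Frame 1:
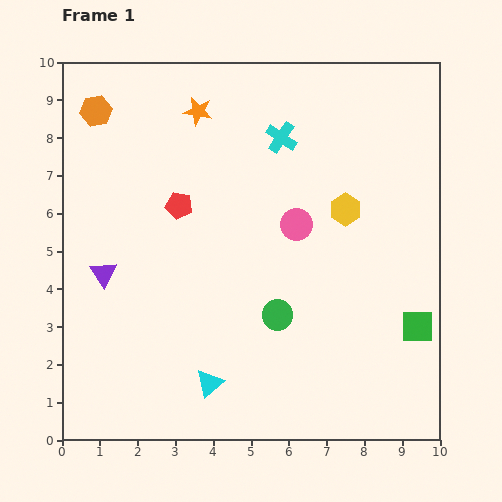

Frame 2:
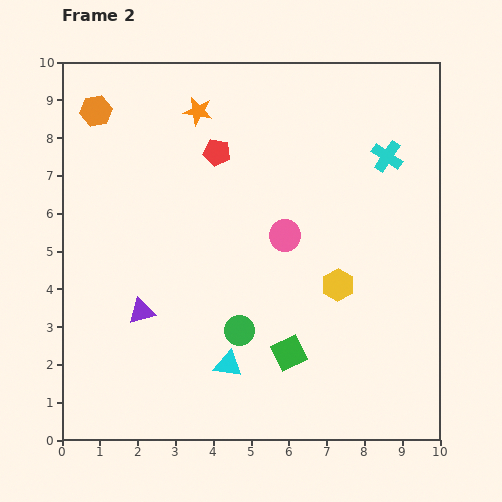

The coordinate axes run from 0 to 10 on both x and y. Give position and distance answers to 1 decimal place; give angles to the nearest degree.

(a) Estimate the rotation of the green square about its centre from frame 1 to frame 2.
25° counter-clockwise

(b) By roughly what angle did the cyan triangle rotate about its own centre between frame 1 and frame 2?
51° clockwise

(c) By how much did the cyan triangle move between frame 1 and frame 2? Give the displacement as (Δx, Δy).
(0.5, 0.5)

The cyan triangle was at (3.9, 1.5) in frame 1 and (4.4, 2.0) in frame 2.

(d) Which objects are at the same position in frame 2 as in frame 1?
the orange hexagon, the orange star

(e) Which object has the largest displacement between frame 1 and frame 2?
the green square

(moved 3.5; next 2.8)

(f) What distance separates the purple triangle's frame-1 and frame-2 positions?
1.4

The purple triangle moved from (1.1, 4.4) to (2.1, 3.4), a distance of √(1.0² + 1.0²) ≈ 1.4.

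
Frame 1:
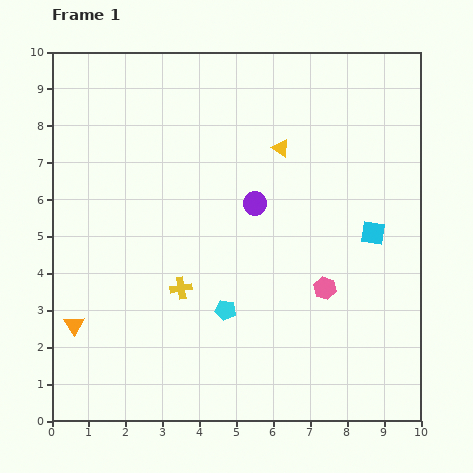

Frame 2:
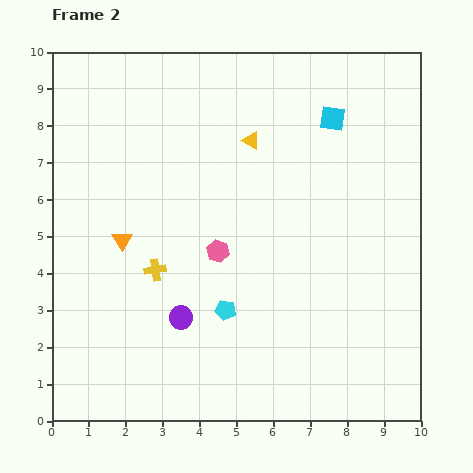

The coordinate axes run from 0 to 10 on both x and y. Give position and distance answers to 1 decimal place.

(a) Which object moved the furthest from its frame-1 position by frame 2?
the purple circle

(moved 3.7; next 3.3)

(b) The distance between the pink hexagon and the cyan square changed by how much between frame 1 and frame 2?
+2.8

Distance in frame 1: 2.0. Distance in frame 2: 4.8.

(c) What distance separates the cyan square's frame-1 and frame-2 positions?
3.3

The cyan square moved from (8.7, 5.1) to (7.6, 8.2), a distance of √(1.1² + 3.1²) ≈ 3.3.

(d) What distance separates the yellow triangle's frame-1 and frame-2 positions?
0.8

The yellow triangle moved from (6.2, 7.4) to (5.4, 7.6), a distance of √(0.8² + 0.2²) ≈ 0.8.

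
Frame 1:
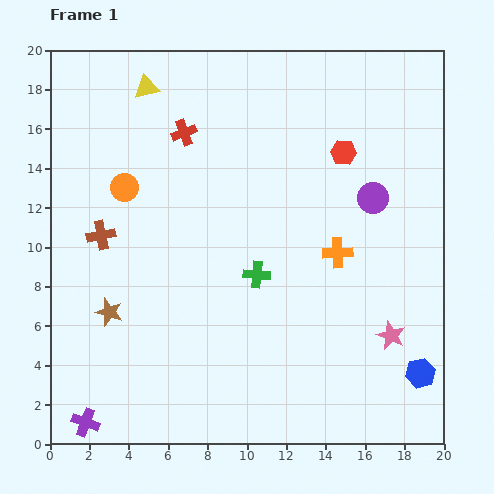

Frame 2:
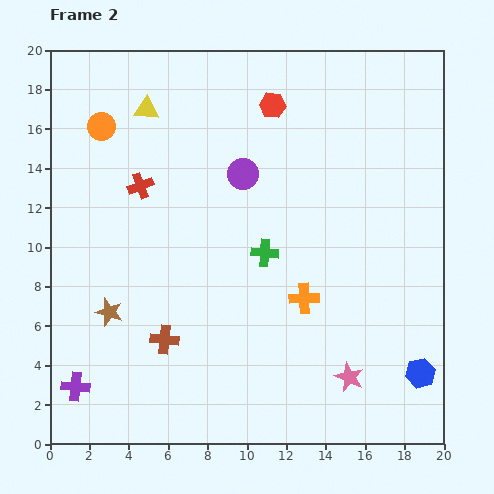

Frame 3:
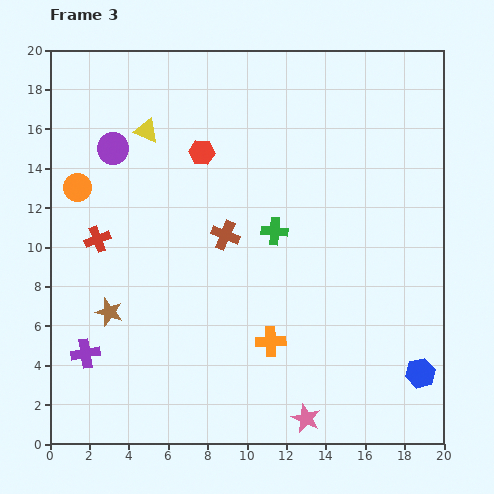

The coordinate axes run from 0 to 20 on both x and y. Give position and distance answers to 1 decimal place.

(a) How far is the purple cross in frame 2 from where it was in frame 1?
1.9

The purple cross moved from (1.8, 1.1) to (1.3, 2.9), a distance of √(0.5² + 1.8²) ≈ 1.9.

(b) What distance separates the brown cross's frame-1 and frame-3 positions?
6.3

The brown cross moved from (2.6, 10.6) to (8.9, 10.6), a distance of √(6.3² + 0.0²) ≈ 6.3.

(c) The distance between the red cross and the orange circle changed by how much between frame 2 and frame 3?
-0.8

Distance in frame 2: 3.6. Distance in frame 3: 2.8.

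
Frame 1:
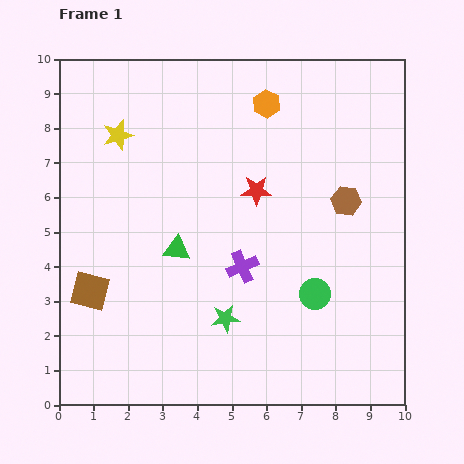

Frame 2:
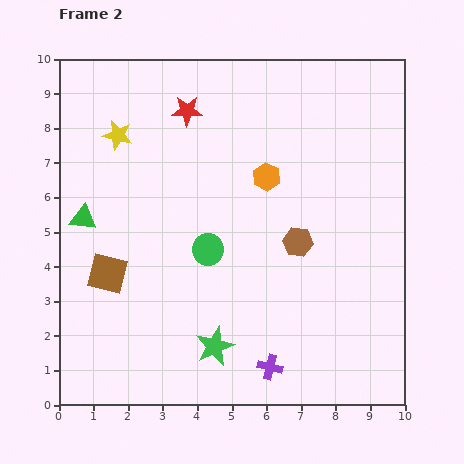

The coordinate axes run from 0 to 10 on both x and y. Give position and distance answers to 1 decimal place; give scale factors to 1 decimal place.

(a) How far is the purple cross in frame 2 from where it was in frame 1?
3.0

The purple cross moved from (5.3, 4.0) to (6.1, 1.1), a distance of √(0.8² + 2.9²) ≈ 3.0.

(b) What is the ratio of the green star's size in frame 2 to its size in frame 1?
1.4×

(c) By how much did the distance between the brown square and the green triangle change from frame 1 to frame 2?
-1.1

Distance in frame 1: 2.8. Distance in frame 2: 1.7.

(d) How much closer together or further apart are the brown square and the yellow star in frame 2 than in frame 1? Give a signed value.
-0.6

Distance in frame 1: 4.6. Distance in frame 2: 4.0.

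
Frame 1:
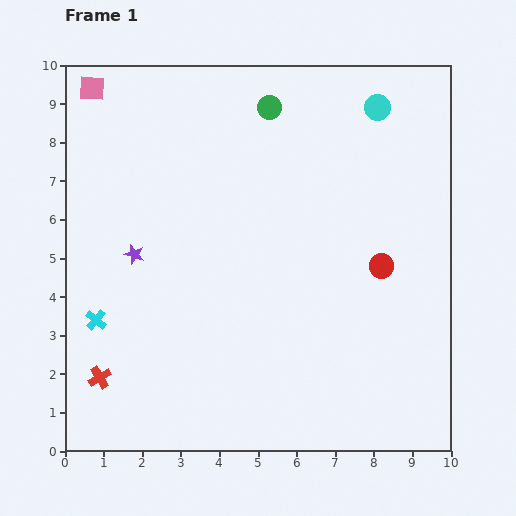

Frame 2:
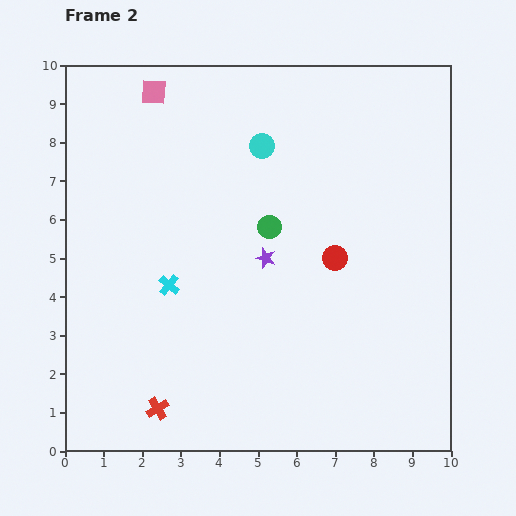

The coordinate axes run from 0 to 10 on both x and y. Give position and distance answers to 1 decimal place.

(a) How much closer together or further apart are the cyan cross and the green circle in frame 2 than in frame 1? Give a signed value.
-4.1

Distance in frame 1: 7.1. Distance in frame 2: 3.0.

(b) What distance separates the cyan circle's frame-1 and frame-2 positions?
3.2

The cyan circle moved from (8.1, 8.9) to (5.1, 7.9), a distance of √(3.0² + 1.0²) ≈ 3.2.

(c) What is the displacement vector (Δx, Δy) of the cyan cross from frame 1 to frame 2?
(1.9, 0.9)

The cyan cross was at (0.8, 3.4) in frame 1 and (2.7, 4.3) in frame 2.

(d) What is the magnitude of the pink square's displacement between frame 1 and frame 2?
1.6

The pink square moved from (0.7, 9.4) to (2.3, 9.3), a distance of √(1.6² + 0.1²) ≈ 1.6.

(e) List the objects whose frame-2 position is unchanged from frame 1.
none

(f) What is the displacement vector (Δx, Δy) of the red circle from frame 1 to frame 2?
(-1.2, 0.2)

The red circle was at (8.2, 4.8) in frame 1 and (7.0, 5.0) in frame 2.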